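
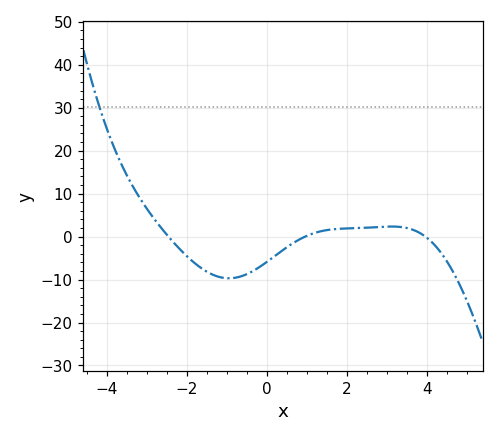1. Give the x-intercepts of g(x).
-2.46, 0.959, 3.96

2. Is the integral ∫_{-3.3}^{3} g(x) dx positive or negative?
negative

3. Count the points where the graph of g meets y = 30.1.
1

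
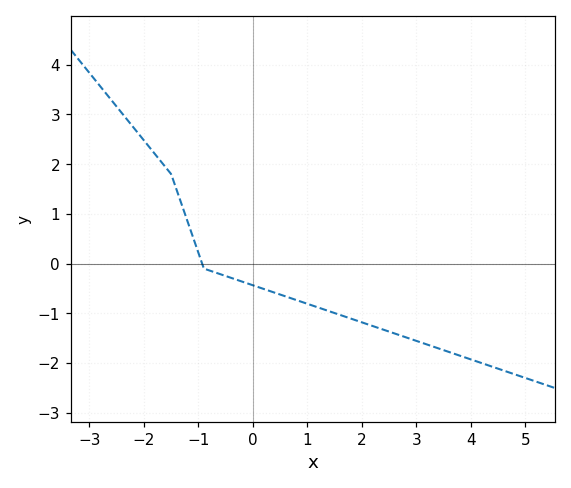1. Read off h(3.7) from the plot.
-1.8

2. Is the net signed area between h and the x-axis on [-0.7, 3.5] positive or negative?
negative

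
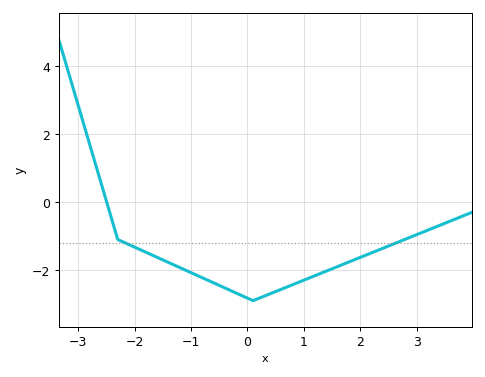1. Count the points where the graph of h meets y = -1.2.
2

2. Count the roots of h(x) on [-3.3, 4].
1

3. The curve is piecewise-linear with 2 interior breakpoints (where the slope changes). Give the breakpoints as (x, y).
(-2.3, -1.1); (0.1, -2.9)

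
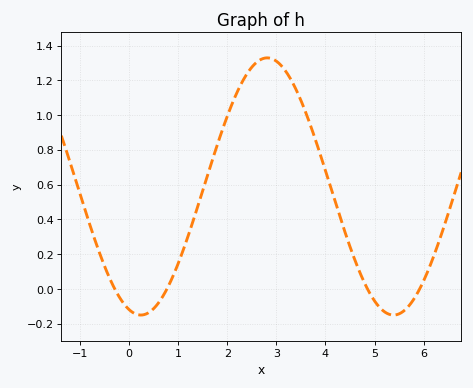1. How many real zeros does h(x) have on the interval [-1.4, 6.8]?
4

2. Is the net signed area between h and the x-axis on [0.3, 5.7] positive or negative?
positive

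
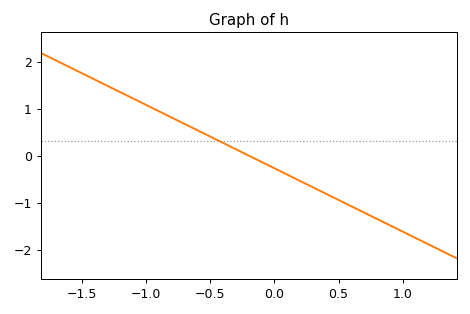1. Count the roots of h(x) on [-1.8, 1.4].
1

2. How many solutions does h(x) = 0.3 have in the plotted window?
1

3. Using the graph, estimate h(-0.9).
0.945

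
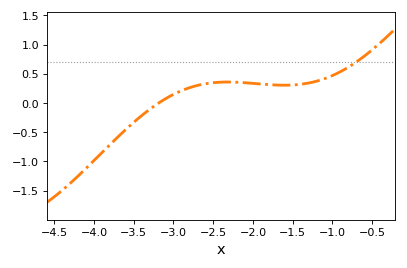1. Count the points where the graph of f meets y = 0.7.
1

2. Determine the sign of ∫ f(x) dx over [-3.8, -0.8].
positive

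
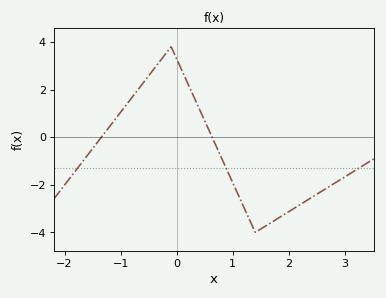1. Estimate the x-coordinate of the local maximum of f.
-0.1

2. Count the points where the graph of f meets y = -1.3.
3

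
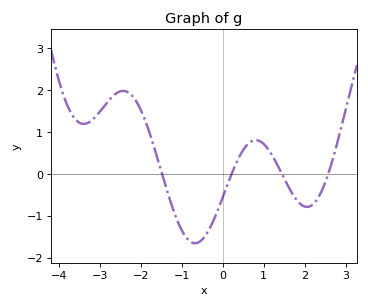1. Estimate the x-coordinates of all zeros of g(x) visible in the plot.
-1.5, 0.2, 1.4, 2.6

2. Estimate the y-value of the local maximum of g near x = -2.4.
2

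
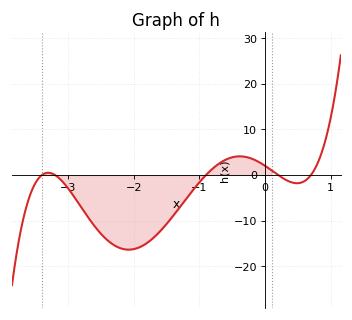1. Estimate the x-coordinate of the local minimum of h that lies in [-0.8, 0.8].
0.5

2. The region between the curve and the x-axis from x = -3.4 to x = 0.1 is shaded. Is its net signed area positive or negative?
negative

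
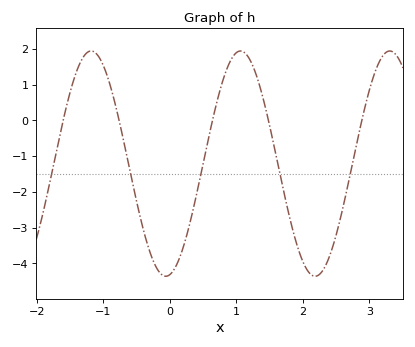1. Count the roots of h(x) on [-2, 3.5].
5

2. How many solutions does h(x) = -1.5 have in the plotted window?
5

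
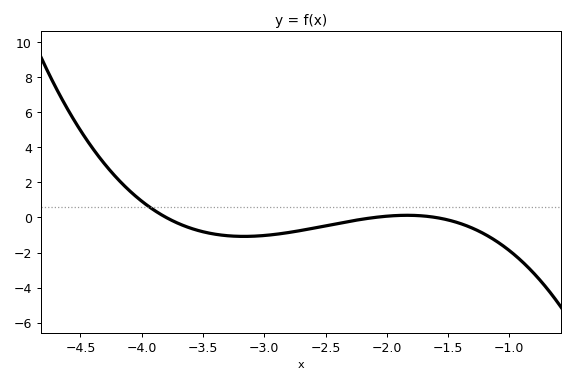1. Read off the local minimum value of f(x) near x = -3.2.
-1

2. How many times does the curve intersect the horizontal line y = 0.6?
1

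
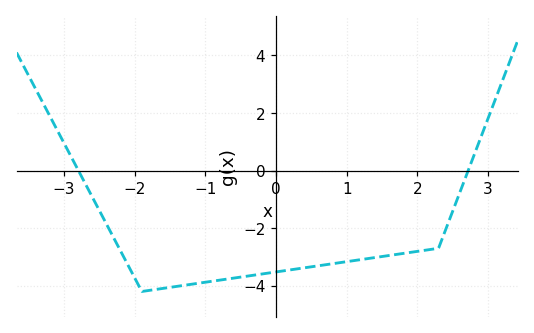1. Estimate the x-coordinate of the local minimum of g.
-1.9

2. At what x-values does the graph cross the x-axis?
-2.8, 2.72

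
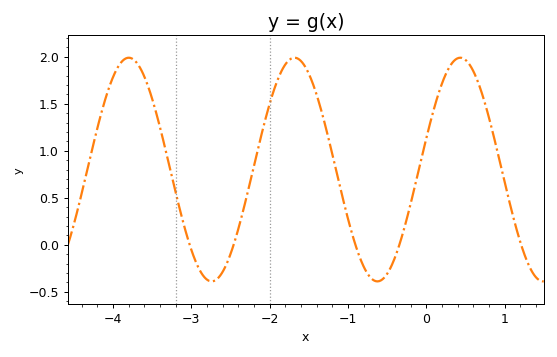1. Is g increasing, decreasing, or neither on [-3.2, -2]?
neither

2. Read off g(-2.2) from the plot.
0.836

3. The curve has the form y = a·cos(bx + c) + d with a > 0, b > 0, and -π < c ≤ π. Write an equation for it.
y = 1.19cos(2.97x - 1.29) + 0.8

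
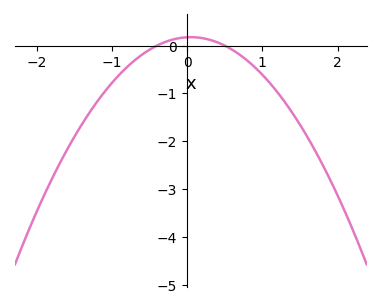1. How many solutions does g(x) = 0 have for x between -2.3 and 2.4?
2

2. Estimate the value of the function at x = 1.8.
-2.49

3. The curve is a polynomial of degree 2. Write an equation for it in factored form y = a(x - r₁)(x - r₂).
y = -0.87(x + 0.4)(x - 0.5)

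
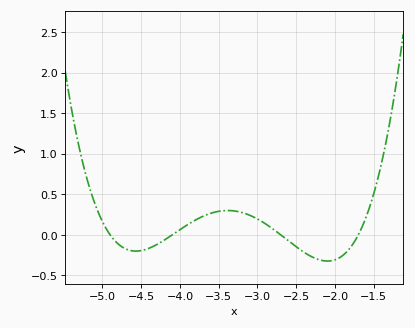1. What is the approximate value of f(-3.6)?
0.267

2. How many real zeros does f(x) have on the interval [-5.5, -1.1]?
4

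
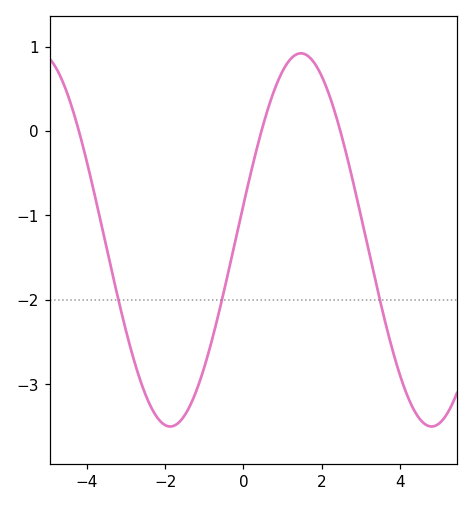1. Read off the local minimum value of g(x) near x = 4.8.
-3.5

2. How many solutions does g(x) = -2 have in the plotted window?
3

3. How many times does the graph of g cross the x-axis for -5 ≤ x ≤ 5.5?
3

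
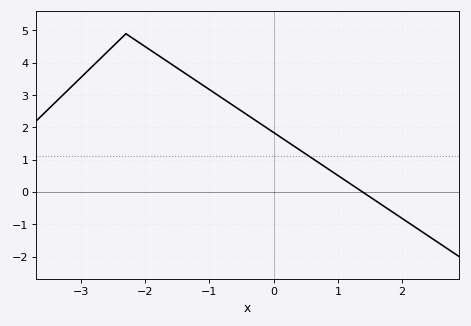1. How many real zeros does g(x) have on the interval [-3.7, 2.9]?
1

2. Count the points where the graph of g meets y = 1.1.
1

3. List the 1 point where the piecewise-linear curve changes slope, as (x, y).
(-2.3, 4.9)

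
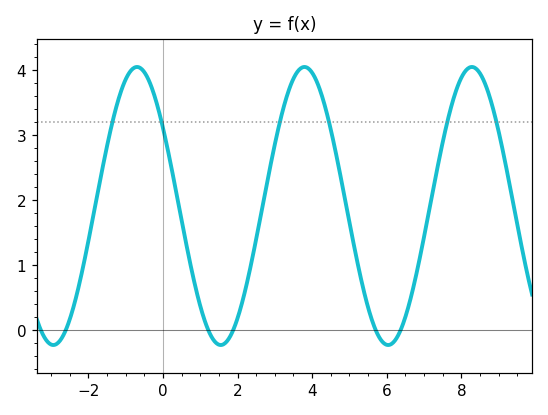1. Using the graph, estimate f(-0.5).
3.97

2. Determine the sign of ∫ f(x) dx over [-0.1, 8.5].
positive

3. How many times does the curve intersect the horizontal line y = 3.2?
6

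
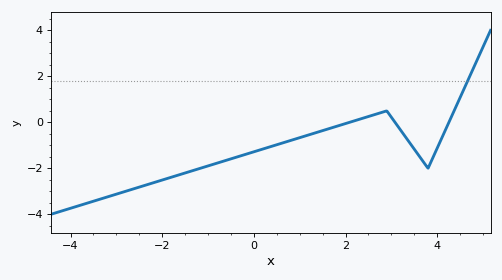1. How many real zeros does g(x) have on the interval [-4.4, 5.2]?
3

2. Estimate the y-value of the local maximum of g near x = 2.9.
0.499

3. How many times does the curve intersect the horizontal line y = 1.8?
1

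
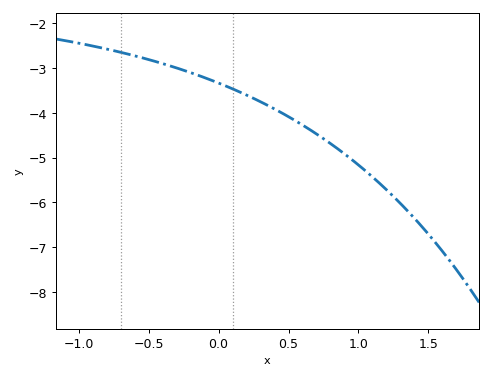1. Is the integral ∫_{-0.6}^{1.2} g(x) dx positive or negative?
negative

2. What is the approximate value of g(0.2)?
-3.6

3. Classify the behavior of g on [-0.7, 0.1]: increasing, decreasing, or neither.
decreasing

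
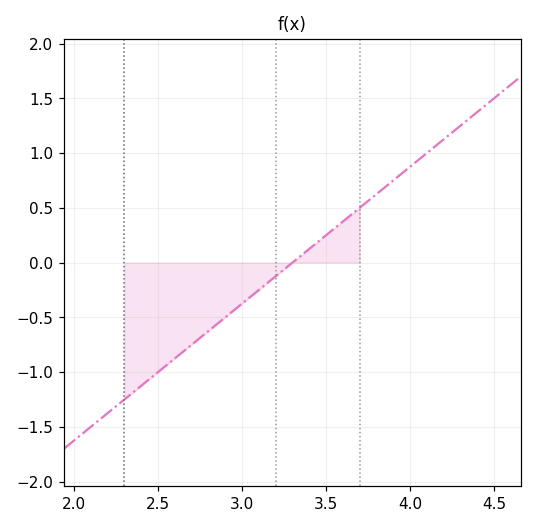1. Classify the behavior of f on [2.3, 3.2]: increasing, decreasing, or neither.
increasing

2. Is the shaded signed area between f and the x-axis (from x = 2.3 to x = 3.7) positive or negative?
negative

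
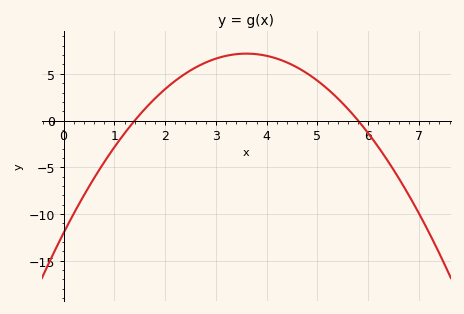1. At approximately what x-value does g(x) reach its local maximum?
3.6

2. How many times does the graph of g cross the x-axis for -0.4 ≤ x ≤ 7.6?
2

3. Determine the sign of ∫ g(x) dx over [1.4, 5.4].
positive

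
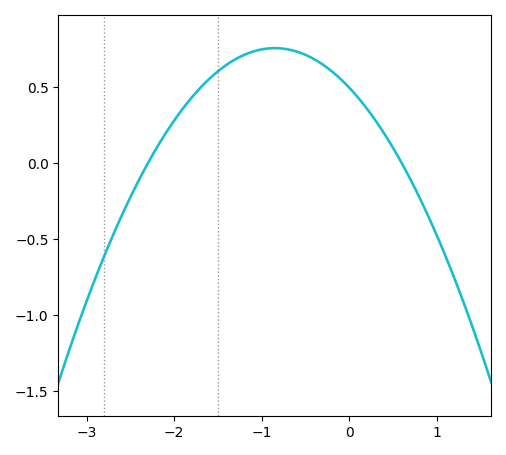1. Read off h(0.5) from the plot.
0.1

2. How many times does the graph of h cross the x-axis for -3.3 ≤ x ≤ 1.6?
2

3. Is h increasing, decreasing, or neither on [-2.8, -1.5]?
increasing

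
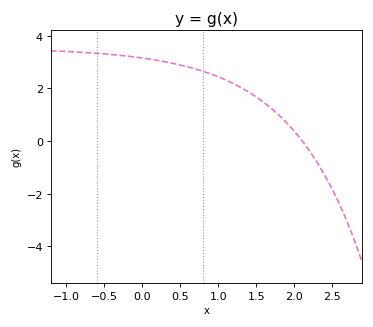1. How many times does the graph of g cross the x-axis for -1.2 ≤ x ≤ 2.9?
1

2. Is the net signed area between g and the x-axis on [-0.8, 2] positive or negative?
positive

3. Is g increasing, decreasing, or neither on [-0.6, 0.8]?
decreasing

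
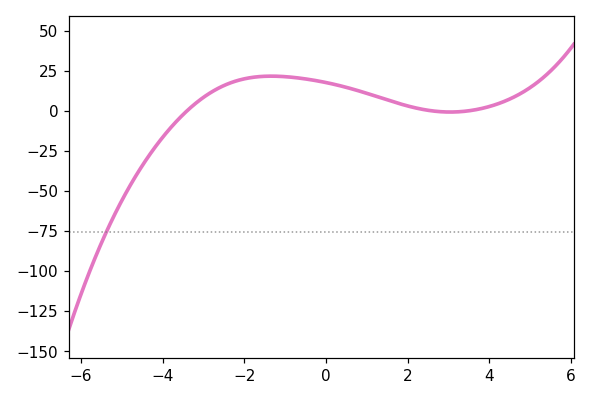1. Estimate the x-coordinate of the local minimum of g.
3.05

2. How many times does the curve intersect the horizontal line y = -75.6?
1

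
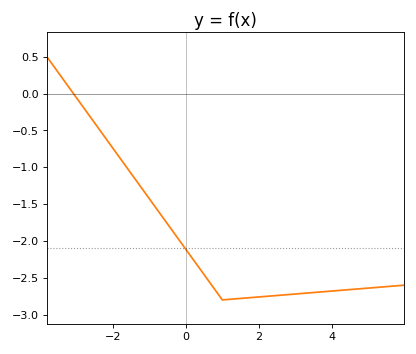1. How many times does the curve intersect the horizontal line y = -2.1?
1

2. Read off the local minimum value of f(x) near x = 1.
-2.8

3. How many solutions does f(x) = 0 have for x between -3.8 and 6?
1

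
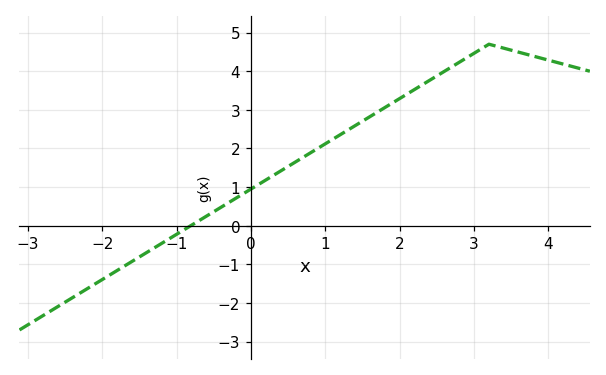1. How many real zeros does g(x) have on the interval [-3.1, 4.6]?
1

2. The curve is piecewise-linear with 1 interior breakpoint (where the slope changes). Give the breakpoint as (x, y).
(3.2, 4.7)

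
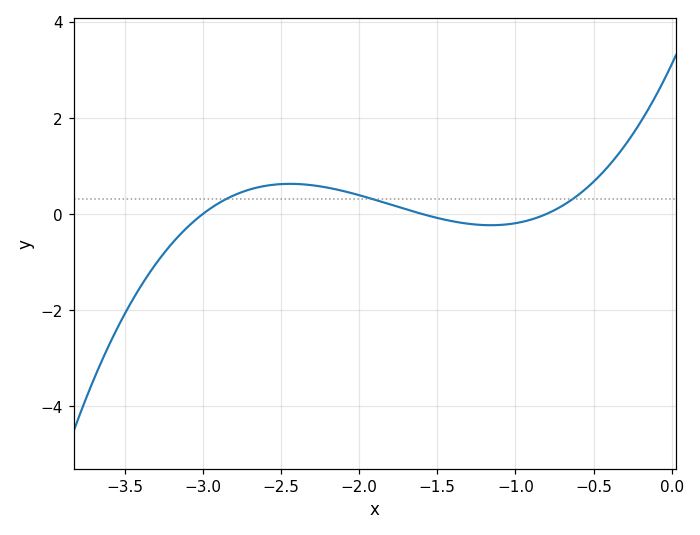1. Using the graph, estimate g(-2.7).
0.6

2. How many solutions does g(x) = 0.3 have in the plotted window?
3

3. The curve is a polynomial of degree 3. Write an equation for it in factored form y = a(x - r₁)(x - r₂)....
y = 0.81(x + 3)(x + 1.6)(x + 0.8)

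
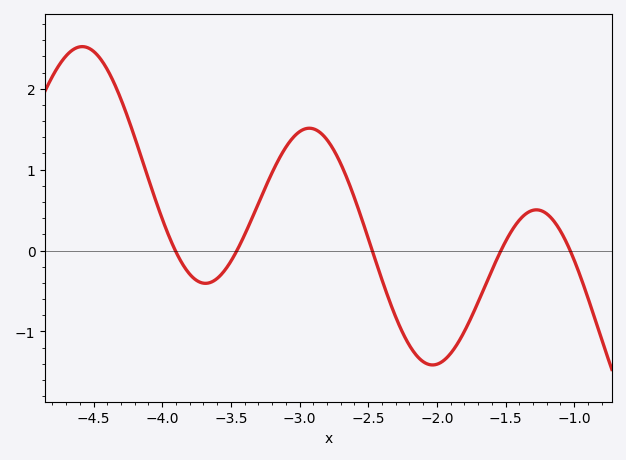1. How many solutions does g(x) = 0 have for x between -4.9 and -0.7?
5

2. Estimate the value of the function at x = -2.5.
0.2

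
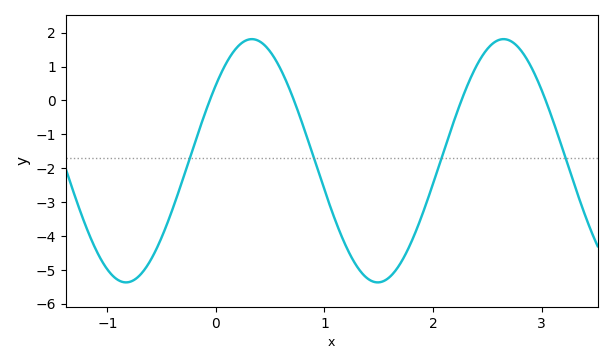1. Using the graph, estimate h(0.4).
1.7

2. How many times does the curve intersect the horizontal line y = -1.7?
4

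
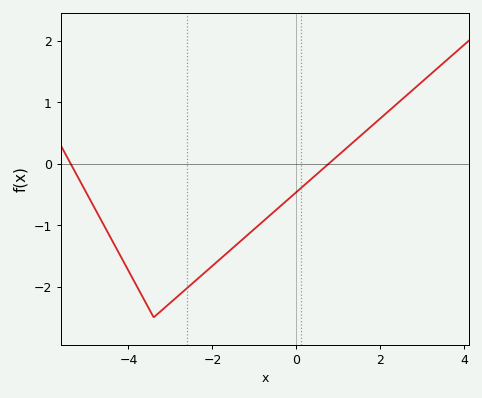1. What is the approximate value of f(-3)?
-2.3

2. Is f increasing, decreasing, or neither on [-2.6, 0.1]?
increasing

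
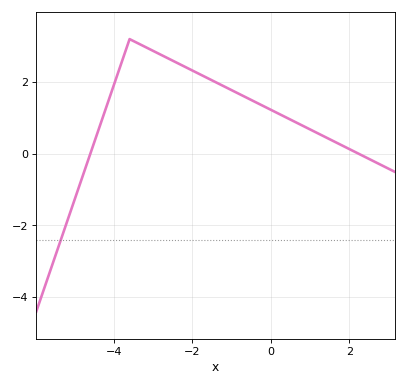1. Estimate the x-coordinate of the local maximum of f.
-3.6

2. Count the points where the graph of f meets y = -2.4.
1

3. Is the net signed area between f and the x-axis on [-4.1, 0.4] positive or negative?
positive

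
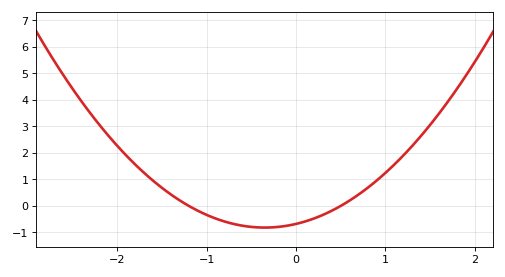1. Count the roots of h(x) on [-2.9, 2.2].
2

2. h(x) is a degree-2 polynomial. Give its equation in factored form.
y = 1.13(x + 1.2)(x - 0.5)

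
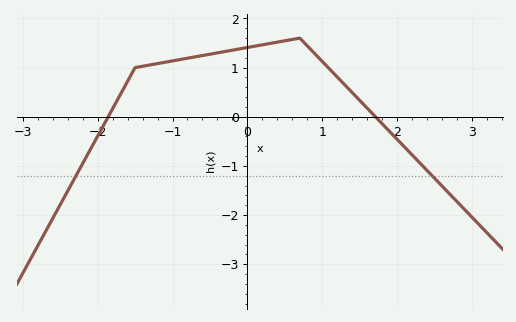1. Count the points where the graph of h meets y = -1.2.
2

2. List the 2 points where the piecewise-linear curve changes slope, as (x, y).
(-1.5, 1); (0.7, 1.6)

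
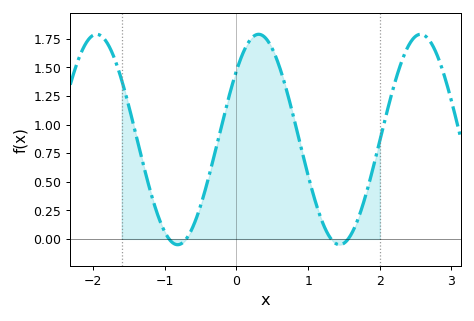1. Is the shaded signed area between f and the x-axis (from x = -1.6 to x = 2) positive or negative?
positive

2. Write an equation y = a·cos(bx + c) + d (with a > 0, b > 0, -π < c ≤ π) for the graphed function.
y = 0.92cos(2.78x - 0.86) + 0.87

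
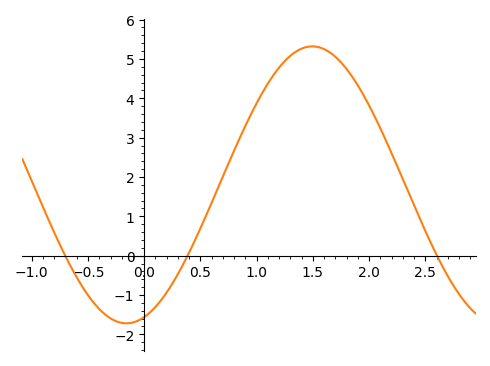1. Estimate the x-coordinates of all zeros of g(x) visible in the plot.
-0.703, 0.385, 2.6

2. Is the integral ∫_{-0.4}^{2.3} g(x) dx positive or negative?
positive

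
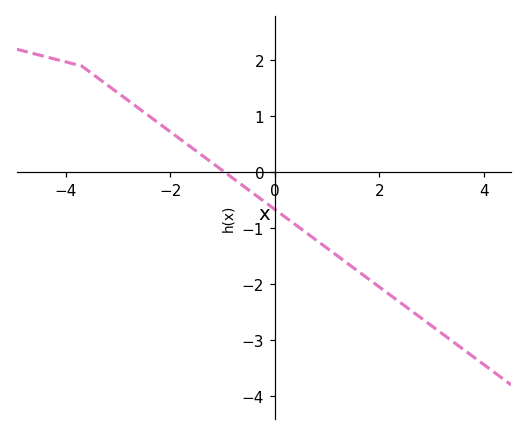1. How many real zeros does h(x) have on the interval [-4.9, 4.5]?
1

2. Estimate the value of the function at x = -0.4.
-0.4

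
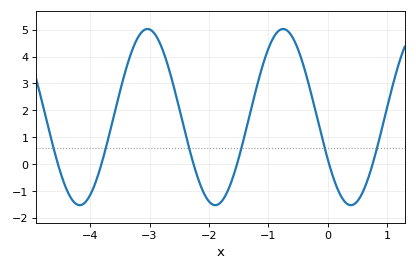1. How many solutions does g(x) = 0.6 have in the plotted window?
6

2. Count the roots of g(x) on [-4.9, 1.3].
6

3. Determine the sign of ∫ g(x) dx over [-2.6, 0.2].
positive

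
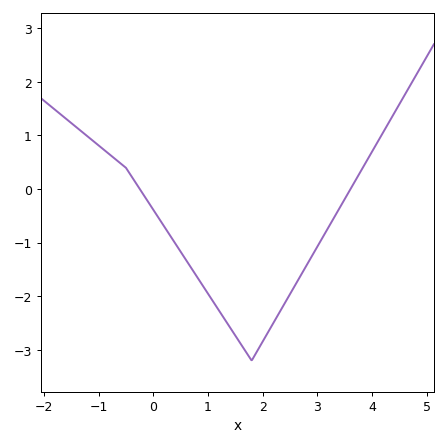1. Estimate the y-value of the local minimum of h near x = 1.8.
-3.2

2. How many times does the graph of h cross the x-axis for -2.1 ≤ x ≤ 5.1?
2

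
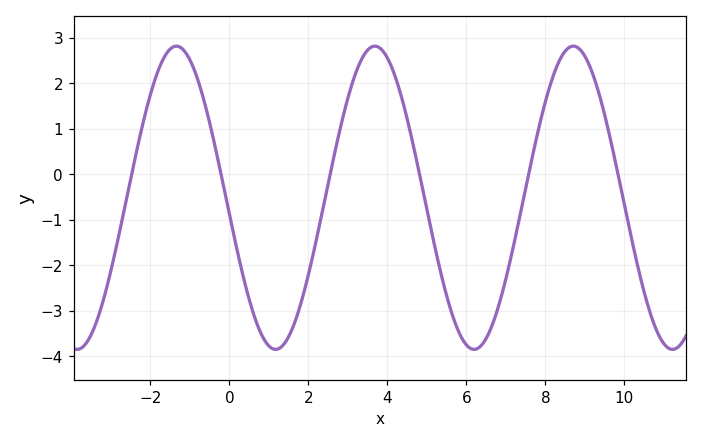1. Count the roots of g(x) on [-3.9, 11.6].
6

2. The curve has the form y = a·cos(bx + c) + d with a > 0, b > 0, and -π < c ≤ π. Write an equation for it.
y = 3.33cos(1.2x + 1.7) - 0.52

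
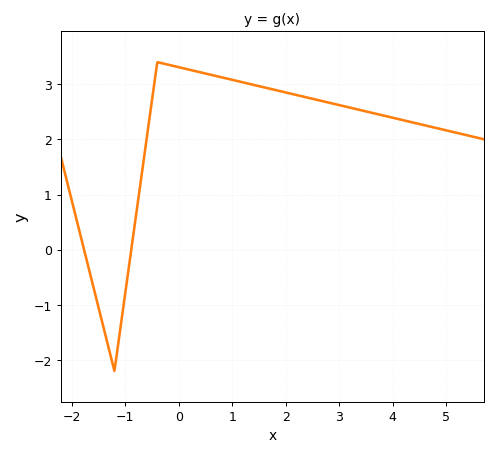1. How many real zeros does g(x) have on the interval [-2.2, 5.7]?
2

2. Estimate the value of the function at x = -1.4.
-1.42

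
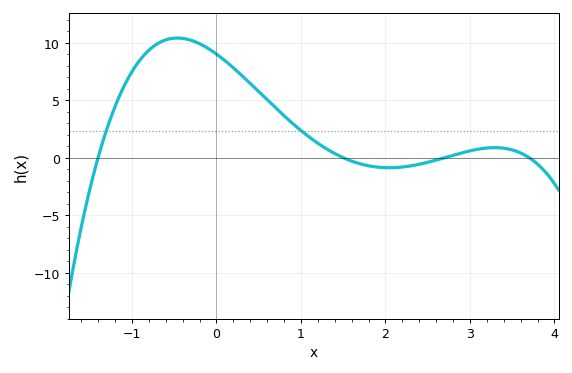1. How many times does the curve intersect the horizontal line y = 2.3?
2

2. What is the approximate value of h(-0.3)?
10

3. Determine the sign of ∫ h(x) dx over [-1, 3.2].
positive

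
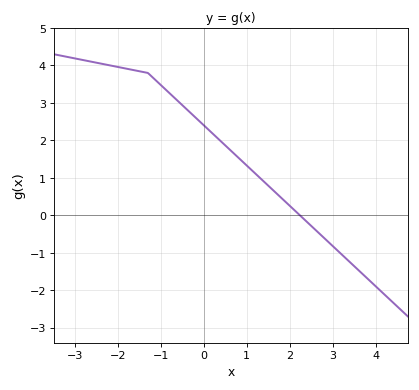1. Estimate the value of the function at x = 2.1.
0.1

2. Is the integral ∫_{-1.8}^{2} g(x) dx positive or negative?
positive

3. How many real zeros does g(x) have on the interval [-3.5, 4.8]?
1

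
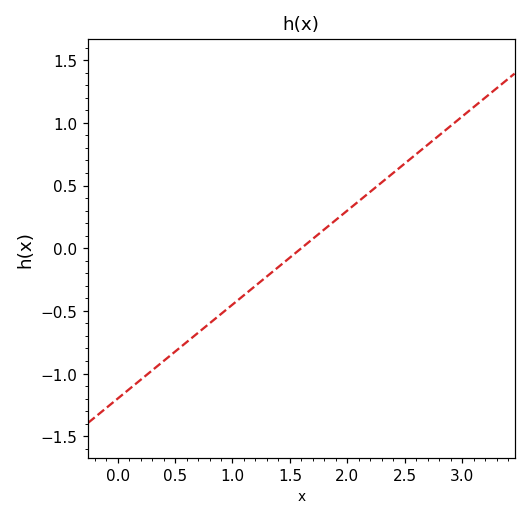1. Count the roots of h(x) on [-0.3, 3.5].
1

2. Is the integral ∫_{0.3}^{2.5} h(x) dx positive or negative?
negative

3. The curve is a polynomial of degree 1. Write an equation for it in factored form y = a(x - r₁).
y = 0.75(x - 1.6)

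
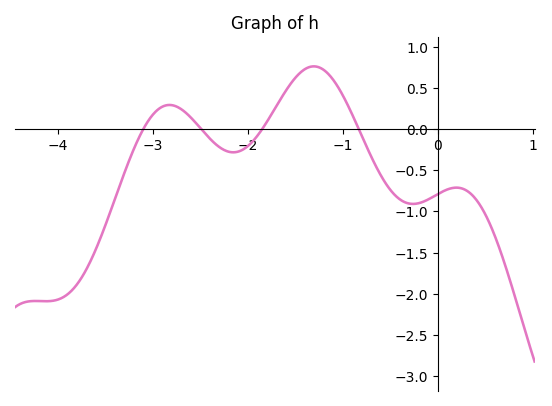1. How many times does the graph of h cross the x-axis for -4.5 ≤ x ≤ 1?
4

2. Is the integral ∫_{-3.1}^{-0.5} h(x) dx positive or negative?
positive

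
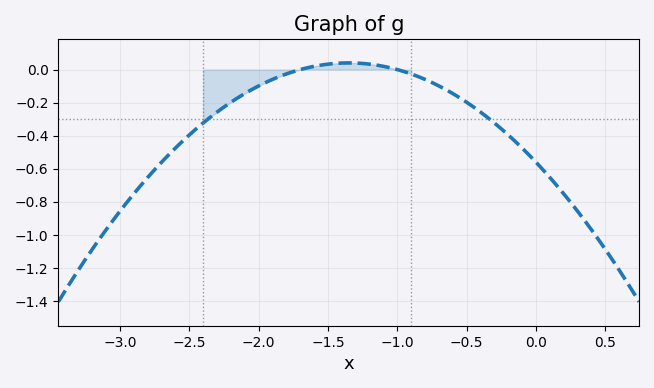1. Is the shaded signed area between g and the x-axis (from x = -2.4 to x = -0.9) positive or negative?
negative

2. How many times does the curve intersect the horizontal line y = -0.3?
2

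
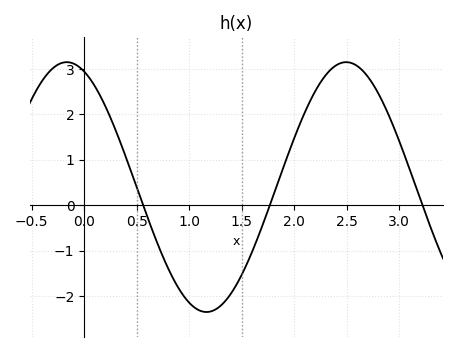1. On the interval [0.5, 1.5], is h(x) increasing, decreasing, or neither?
neither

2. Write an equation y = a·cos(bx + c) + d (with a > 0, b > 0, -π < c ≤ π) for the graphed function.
y = 2.75cos(2.4x + 0.39) + 0.4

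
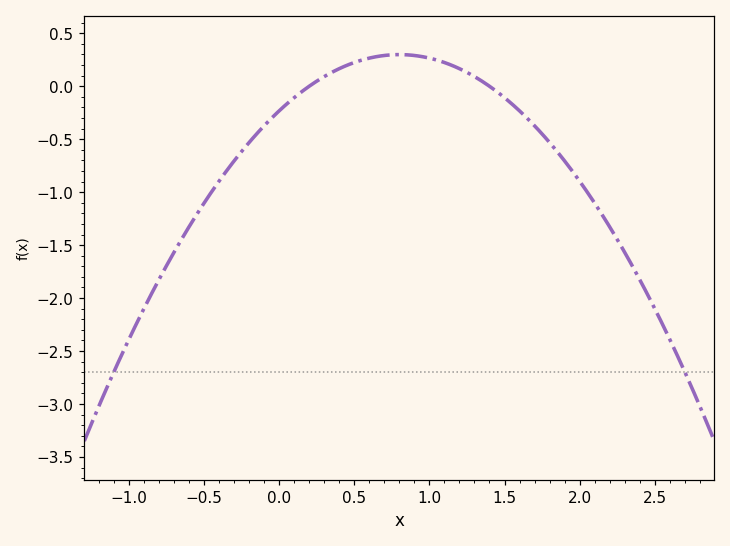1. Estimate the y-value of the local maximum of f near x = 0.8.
0.3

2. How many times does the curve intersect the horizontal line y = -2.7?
2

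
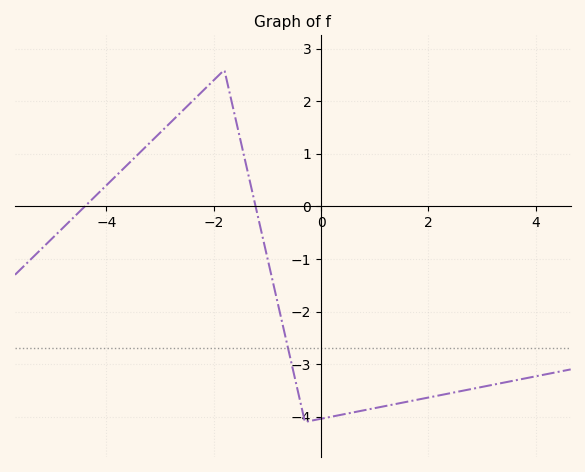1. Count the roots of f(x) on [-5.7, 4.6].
2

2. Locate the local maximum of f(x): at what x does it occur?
-1.8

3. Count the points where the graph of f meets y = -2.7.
1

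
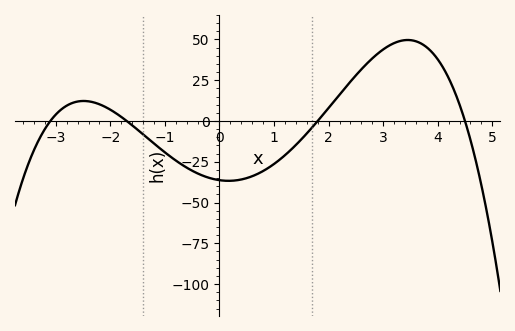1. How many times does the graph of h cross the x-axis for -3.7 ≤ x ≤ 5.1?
4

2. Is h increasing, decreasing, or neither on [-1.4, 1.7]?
neither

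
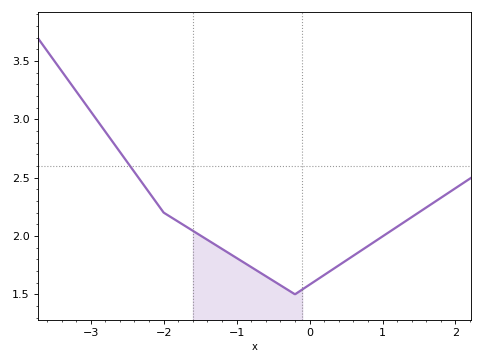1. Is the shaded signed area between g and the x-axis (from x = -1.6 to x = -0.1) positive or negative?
positive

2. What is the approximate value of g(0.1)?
1.62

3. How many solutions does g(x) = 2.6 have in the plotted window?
1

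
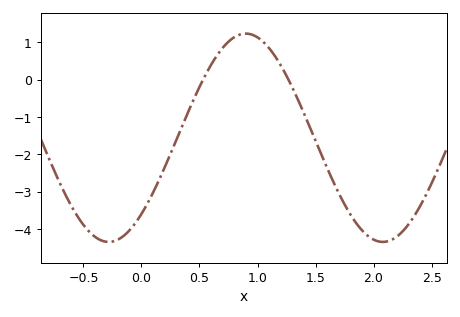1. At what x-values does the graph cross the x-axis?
0.55, 1.25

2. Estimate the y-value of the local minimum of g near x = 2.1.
-4.3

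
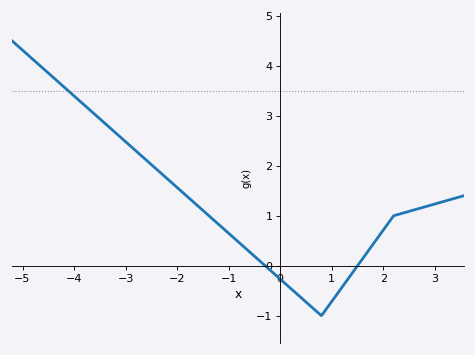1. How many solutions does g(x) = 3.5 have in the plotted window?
1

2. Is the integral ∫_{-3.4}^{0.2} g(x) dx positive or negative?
positive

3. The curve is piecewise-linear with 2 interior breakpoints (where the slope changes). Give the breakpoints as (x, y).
(0.8, -1); (2.2, 1)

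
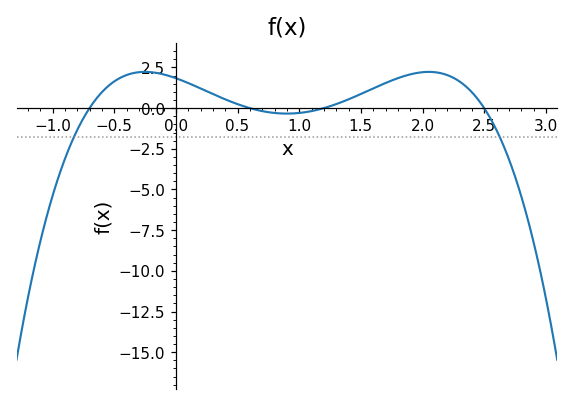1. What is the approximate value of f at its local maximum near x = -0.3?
2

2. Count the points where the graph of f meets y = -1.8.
2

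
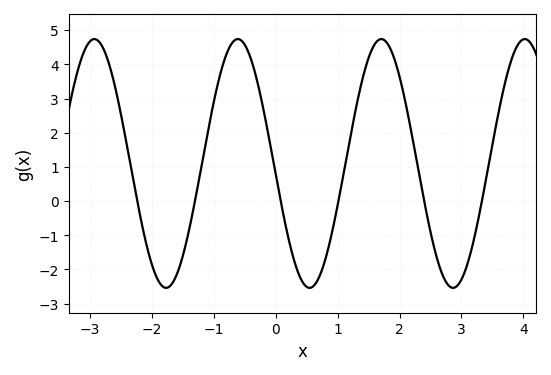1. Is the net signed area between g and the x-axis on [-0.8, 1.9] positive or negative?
positive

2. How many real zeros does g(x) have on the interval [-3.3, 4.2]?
6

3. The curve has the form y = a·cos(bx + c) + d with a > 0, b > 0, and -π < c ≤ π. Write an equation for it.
y = 3.64cos(2.7x + 1.7) + 1.1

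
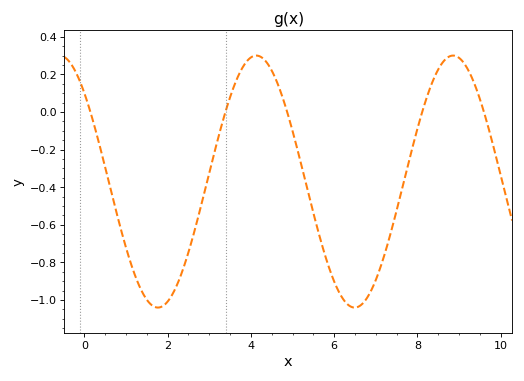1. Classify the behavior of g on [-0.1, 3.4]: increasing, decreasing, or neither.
neither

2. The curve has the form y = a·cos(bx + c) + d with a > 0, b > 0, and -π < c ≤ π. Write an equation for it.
y = 0.67cos(1.3x + 0.79) - 0.37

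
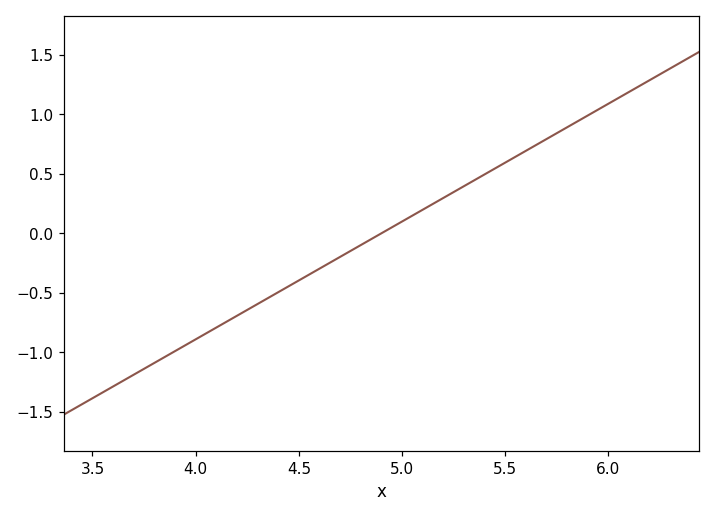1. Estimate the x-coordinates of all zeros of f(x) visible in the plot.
4.9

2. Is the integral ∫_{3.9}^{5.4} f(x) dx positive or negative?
negative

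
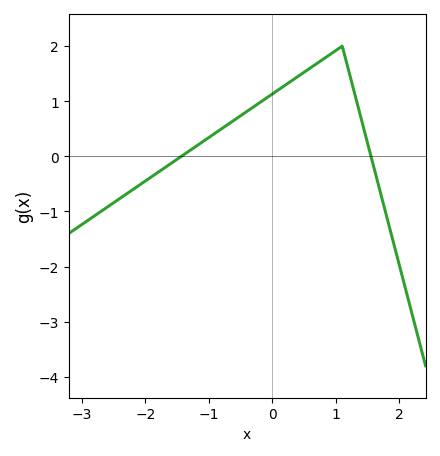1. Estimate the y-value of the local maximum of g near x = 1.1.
2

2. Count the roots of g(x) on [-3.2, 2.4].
2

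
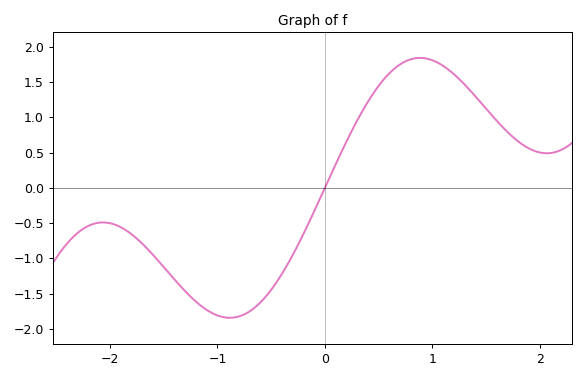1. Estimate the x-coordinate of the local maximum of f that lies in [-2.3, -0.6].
-2.06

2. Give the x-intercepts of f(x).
0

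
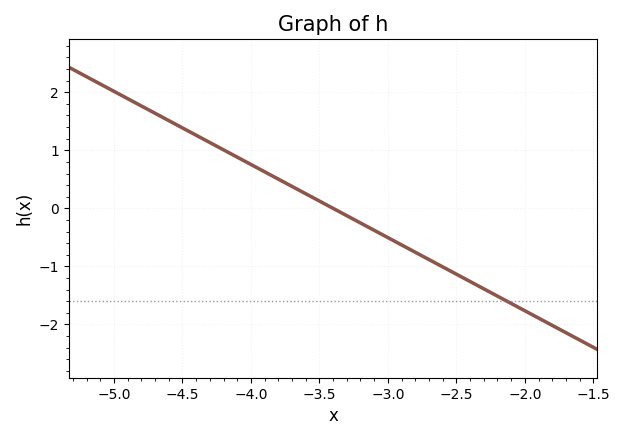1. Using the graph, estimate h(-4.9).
1.89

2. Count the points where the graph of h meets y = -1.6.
1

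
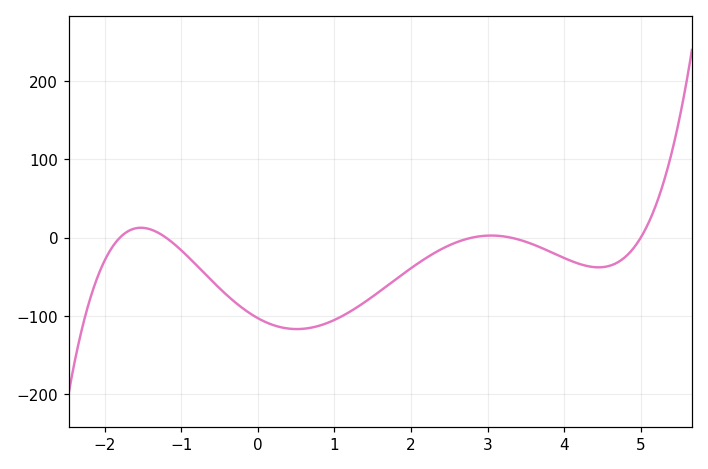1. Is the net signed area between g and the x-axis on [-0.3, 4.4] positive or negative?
negative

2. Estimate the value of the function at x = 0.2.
-112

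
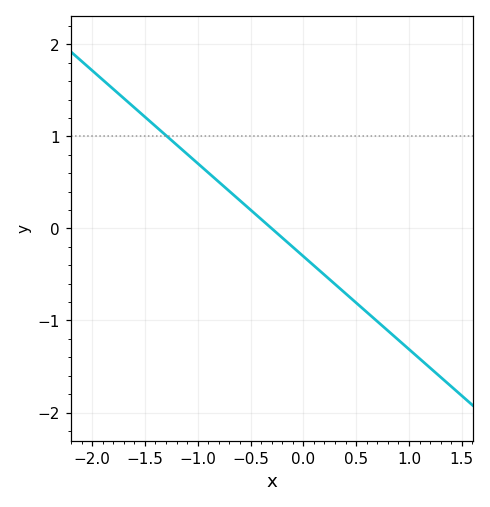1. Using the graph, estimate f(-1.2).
0.909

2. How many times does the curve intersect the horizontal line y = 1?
1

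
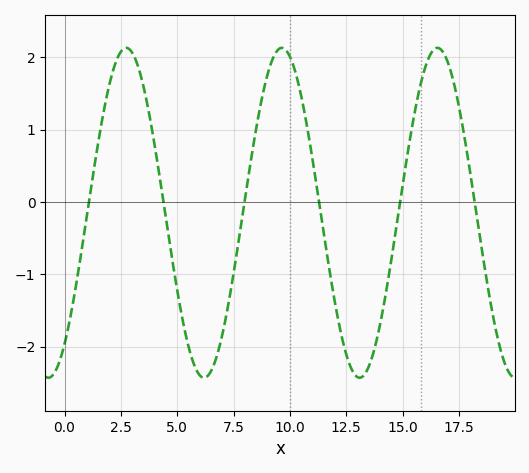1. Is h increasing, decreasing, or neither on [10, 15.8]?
neither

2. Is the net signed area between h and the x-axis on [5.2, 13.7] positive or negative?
negative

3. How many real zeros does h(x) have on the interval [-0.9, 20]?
6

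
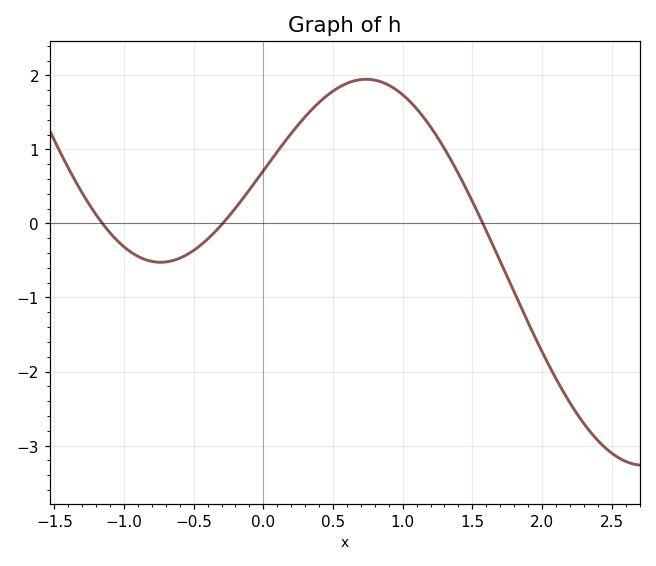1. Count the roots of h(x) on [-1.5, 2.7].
3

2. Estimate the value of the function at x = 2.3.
-2.7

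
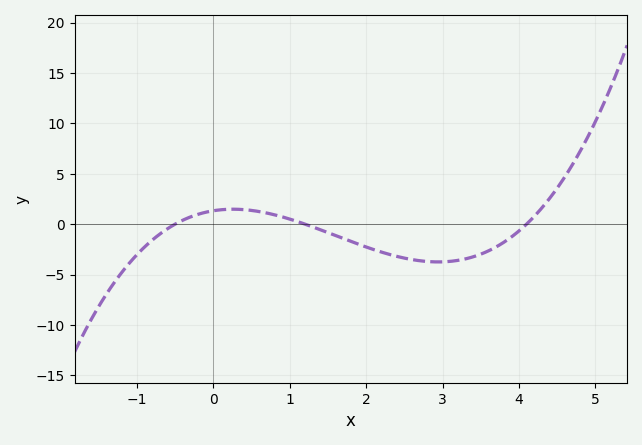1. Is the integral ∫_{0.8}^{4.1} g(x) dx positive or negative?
negative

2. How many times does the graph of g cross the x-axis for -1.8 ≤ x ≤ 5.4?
3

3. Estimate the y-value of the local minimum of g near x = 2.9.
-3.5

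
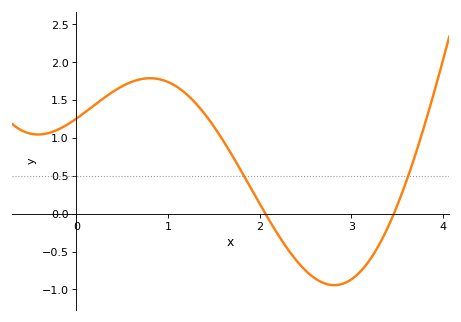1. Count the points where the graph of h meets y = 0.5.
2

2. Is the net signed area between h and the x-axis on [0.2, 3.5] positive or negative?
positive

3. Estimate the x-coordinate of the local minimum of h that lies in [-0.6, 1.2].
-0.418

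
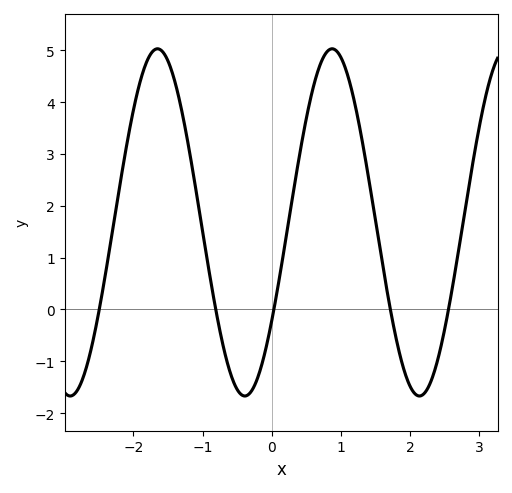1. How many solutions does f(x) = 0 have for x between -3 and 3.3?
5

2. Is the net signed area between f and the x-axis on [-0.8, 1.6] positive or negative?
positive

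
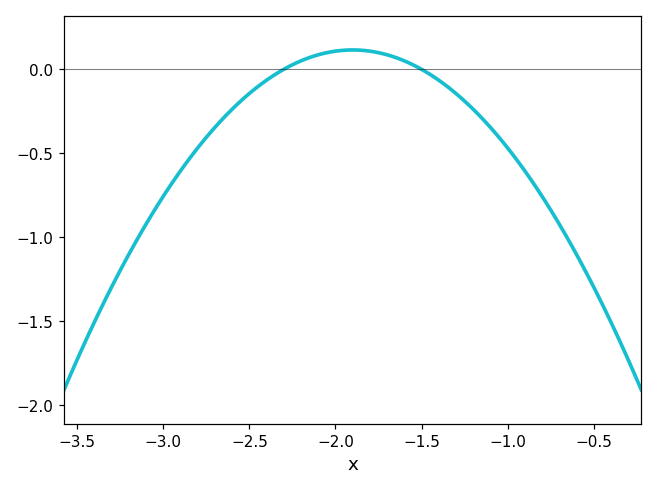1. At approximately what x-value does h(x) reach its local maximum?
-1.9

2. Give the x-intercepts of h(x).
-2.3, -1.5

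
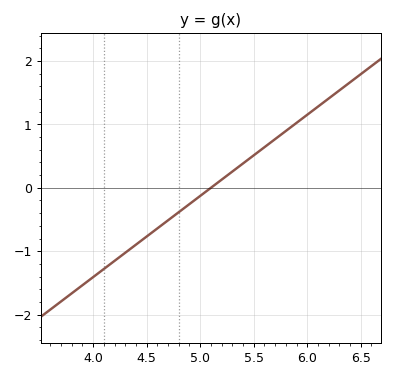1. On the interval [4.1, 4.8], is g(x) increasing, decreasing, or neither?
increasing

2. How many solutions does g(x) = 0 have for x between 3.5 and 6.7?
1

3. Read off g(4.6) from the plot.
-0.6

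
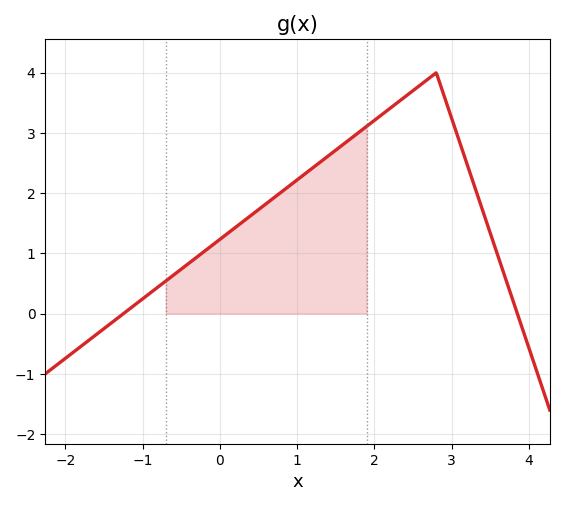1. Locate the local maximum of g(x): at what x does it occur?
2.8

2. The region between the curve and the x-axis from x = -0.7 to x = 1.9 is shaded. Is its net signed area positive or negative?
positive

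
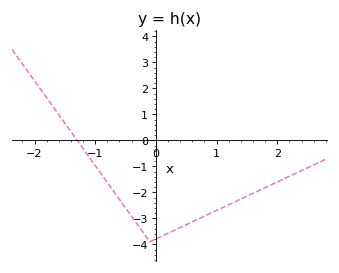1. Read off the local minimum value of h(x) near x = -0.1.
-3.9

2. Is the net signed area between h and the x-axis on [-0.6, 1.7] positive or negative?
negative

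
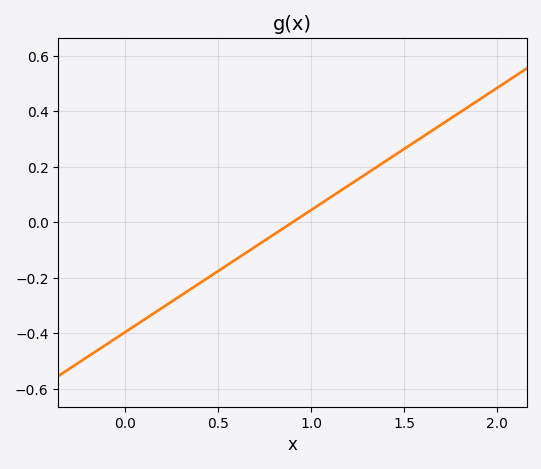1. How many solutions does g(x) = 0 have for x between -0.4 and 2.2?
1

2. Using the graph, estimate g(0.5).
-0.176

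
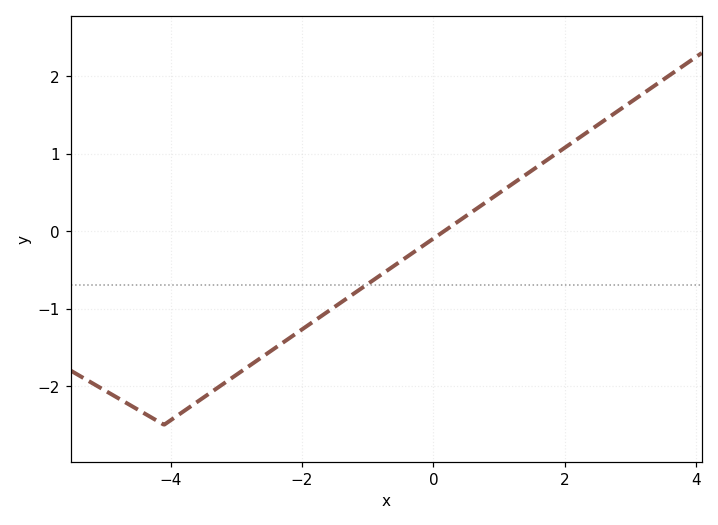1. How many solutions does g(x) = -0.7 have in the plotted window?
1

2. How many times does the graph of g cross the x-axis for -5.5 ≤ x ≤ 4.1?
1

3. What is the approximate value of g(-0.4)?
-0.3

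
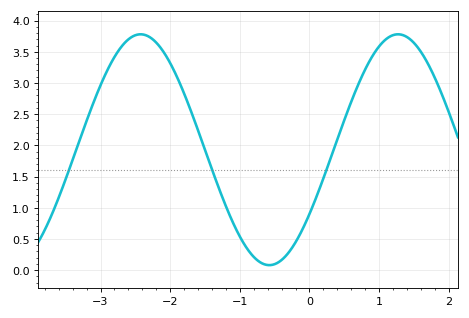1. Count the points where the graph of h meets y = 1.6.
3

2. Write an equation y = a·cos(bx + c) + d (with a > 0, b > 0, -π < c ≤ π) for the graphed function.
y = 1.85cos(1.7x - 2.16) + 1.93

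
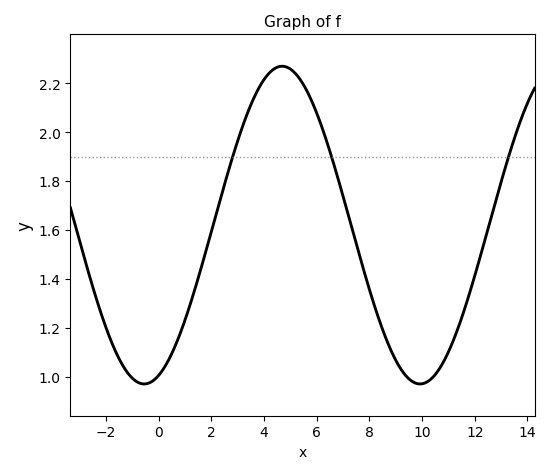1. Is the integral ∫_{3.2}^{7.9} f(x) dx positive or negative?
positive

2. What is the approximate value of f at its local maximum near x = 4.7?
2.27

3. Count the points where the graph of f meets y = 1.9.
3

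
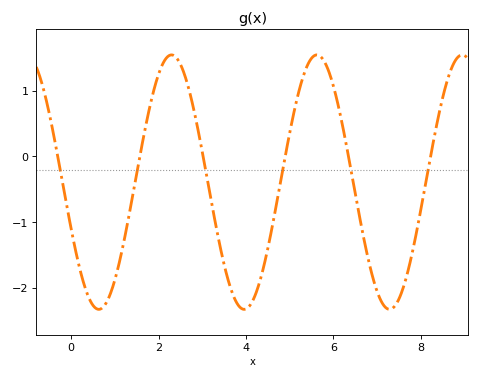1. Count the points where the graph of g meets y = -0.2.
6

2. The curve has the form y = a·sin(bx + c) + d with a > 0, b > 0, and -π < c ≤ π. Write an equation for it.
y = 1.93sin(1.9x - 2.8) - 0.39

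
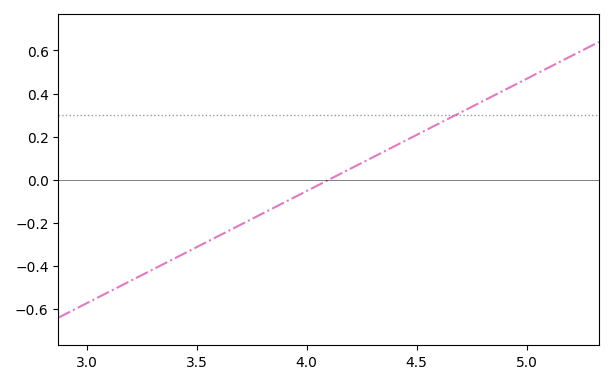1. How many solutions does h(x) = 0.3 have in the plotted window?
1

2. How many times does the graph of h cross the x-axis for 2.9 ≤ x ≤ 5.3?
1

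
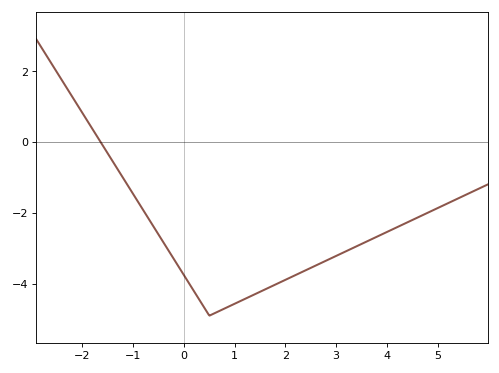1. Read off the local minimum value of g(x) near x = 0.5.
-4.8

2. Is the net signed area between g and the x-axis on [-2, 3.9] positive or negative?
negative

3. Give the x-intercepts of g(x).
-1.6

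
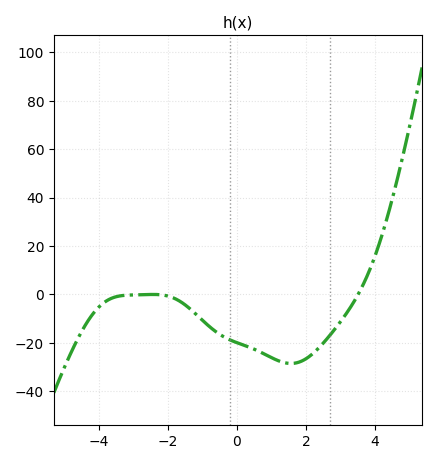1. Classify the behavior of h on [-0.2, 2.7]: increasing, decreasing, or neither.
neither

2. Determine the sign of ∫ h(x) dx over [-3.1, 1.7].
negative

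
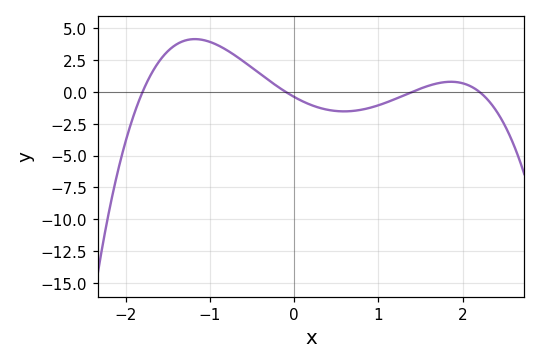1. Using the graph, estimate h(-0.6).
2.39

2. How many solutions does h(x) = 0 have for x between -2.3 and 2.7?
4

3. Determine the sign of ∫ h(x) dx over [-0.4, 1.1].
negative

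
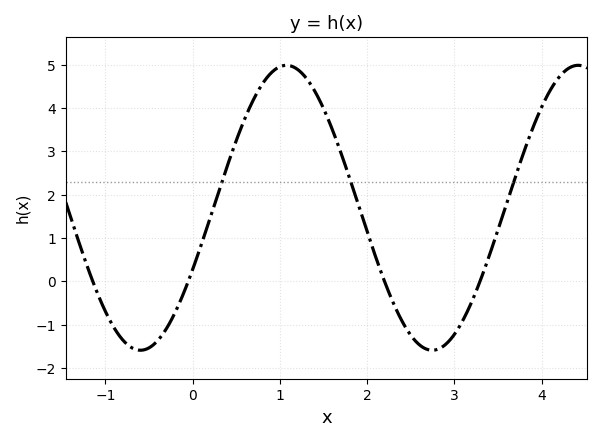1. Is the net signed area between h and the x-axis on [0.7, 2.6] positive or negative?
positive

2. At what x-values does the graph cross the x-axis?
-1.14, -0.05, 2.2, 3.29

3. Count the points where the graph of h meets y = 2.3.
3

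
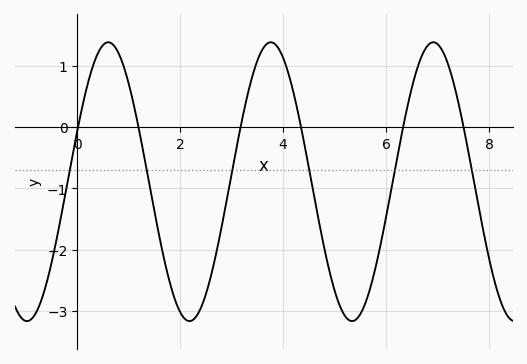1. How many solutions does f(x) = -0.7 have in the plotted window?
6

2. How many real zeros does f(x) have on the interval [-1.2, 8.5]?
6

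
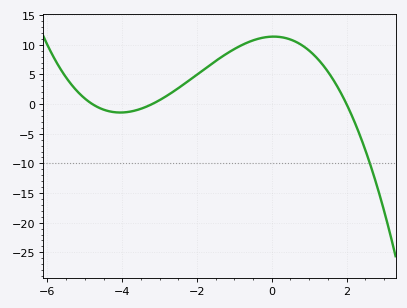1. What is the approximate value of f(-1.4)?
7.7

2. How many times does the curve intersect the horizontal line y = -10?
1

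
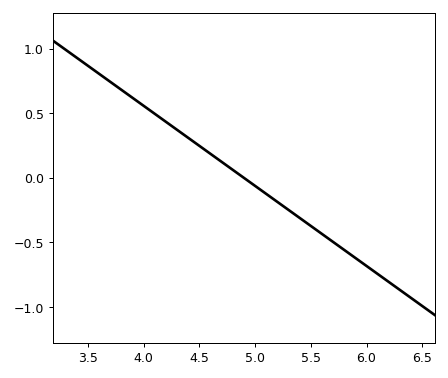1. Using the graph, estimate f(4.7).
0.1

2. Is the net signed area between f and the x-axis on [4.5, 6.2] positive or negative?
negative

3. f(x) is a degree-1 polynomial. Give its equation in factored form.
y = -0.62(x - 4.9)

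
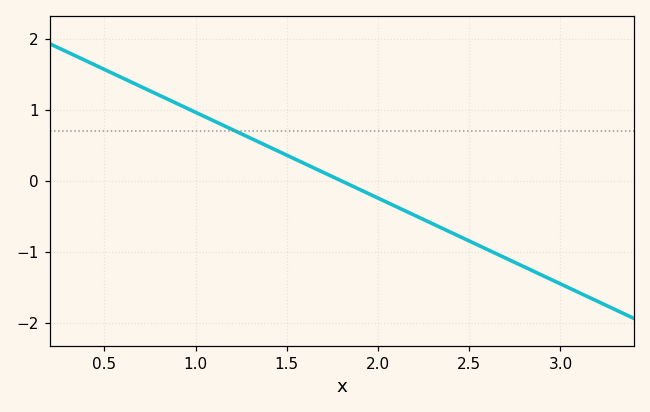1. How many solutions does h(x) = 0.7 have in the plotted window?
1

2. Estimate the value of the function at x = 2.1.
-0.363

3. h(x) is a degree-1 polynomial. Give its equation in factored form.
y = -1.21(x - 1.8)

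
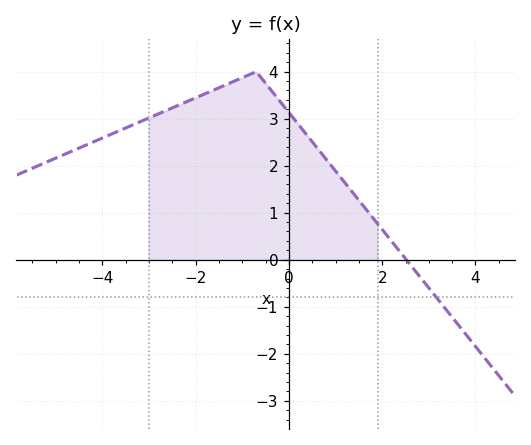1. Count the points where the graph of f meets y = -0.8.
1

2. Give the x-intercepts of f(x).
2.6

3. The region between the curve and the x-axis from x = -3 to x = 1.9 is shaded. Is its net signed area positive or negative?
positive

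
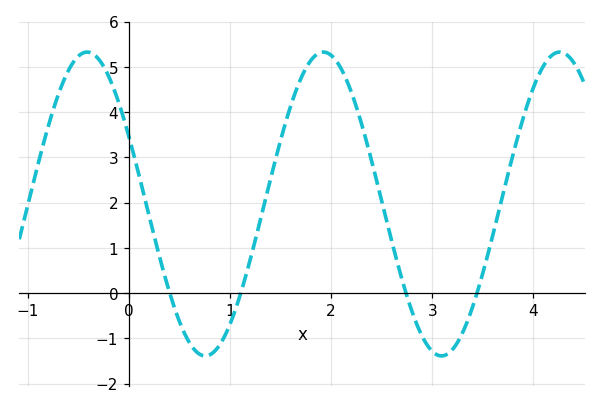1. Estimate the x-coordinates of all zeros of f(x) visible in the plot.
0.4, 1.1, 2.7, 3.4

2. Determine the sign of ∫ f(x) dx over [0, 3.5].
positive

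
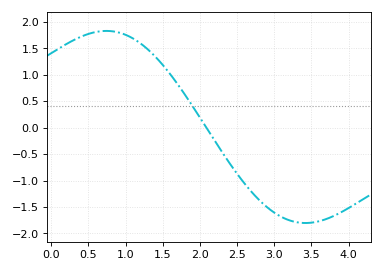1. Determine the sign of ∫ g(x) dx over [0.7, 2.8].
positive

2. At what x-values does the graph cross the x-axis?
2.09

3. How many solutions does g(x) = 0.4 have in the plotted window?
1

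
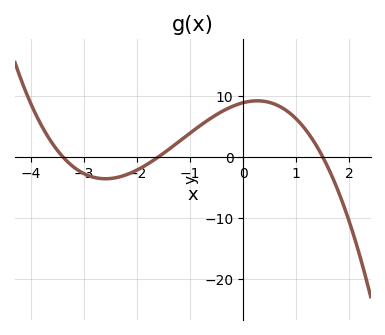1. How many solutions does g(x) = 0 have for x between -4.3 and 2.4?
3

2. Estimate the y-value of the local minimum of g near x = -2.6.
-4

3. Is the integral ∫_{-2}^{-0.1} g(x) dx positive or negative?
positive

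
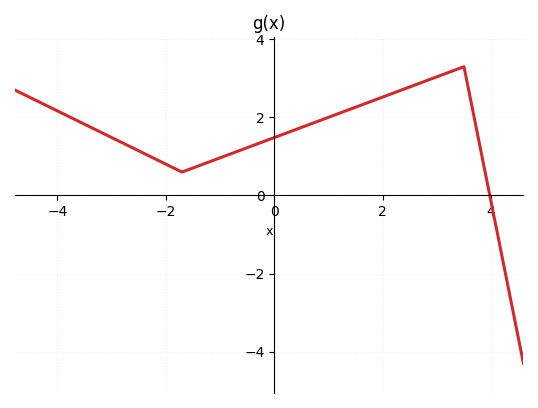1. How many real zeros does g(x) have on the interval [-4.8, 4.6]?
1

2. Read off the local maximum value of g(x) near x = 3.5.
3.3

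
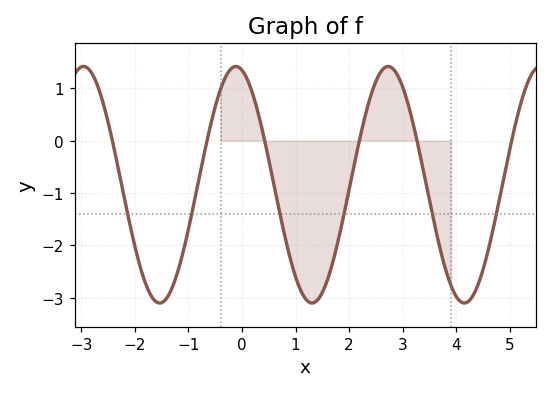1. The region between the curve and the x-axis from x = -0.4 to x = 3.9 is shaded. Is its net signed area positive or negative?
negative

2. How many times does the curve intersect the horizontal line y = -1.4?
6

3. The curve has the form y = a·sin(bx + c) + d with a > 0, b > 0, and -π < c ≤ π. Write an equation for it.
y = 2.26sin(2.2x + 1.8) - 0.84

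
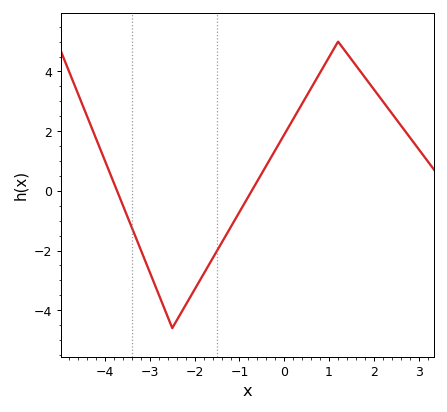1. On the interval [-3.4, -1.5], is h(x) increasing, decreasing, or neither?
neither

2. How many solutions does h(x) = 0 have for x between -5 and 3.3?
2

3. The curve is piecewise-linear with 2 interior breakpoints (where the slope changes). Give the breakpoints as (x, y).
(-2.5, -4.6); (1.2, 5)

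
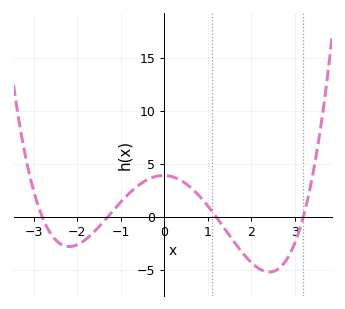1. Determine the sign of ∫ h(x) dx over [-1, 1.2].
positive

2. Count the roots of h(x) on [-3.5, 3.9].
4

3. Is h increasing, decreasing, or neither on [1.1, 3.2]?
neither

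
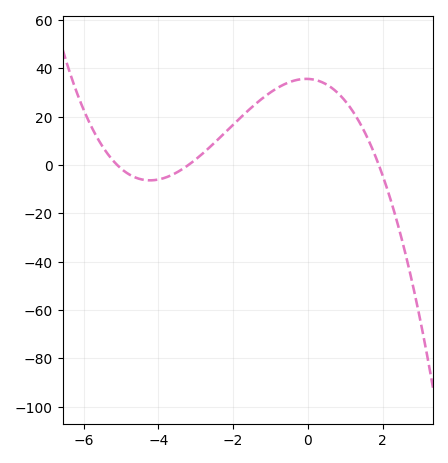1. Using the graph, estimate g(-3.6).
-3.8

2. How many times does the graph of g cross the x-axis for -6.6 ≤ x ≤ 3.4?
3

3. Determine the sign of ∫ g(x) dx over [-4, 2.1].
positive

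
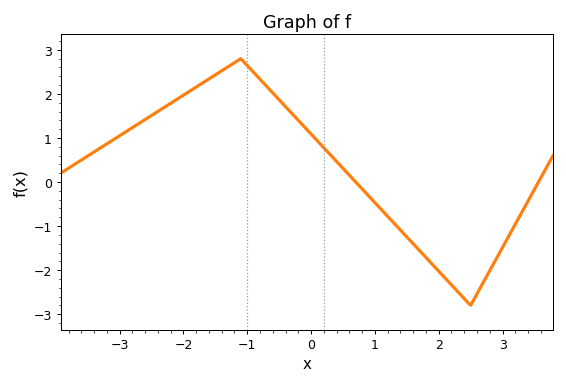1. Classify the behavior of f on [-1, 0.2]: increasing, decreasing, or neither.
decreasing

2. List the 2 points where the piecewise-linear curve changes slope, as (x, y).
(-1.1, 2.8); (2.5, -2.8)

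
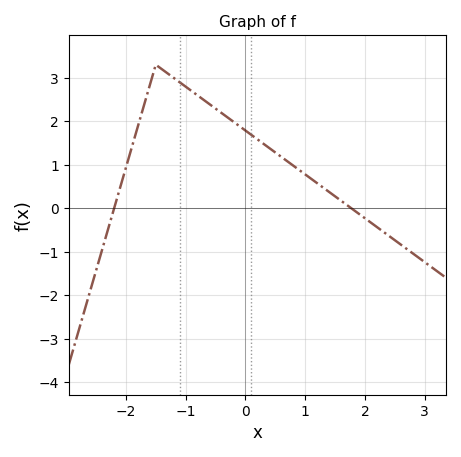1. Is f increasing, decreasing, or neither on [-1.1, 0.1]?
decreasing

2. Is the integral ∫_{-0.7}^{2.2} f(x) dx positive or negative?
positive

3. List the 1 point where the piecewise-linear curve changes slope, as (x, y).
(-1.5, 3.3)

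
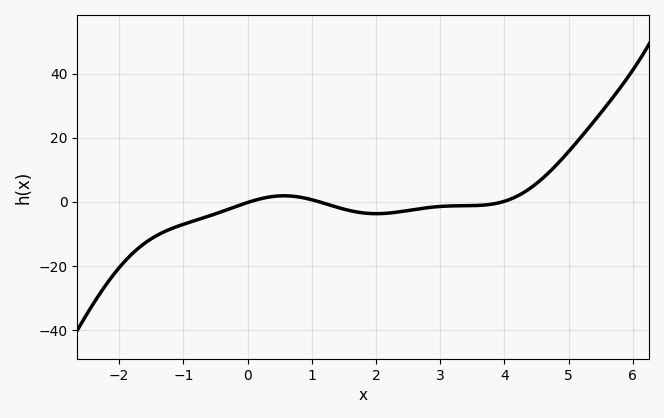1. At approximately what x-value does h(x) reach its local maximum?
0.6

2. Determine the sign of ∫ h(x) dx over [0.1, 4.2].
negative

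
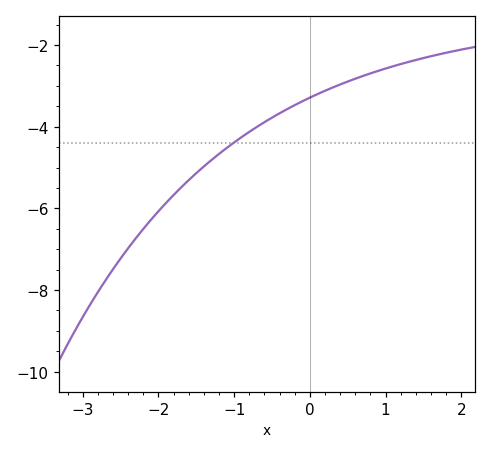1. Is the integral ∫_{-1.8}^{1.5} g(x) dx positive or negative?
negative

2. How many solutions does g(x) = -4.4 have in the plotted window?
1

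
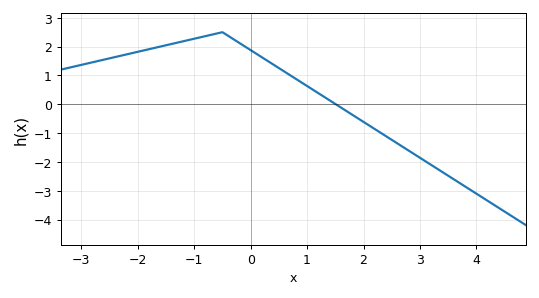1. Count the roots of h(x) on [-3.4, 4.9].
1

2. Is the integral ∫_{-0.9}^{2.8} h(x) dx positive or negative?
positive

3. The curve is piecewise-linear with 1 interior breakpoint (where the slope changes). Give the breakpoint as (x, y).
(-0.5, 2.5)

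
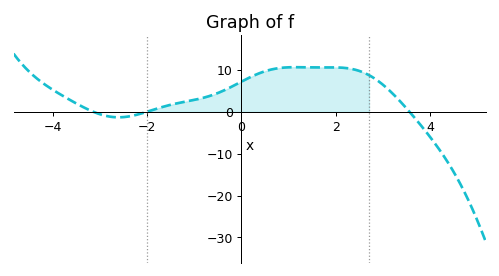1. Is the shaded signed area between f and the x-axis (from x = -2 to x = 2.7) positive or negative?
positive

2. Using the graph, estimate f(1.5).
10.6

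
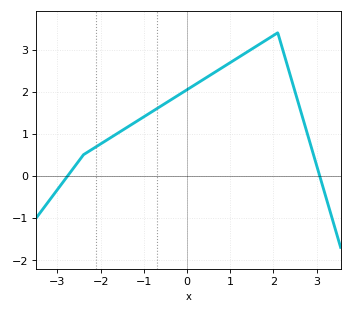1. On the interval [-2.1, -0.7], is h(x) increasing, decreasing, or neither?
increasing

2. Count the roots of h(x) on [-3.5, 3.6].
2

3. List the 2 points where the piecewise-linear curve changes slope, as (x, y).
(-2.4, 0.5); (2.1, 3.4)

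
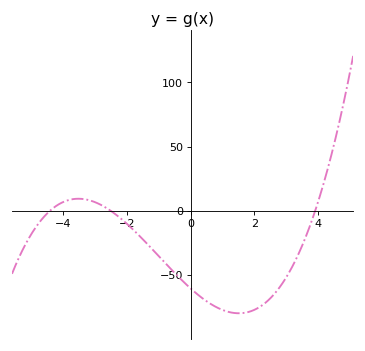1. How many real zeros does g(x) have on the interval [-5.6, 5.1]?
3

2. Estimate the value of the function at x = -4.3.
0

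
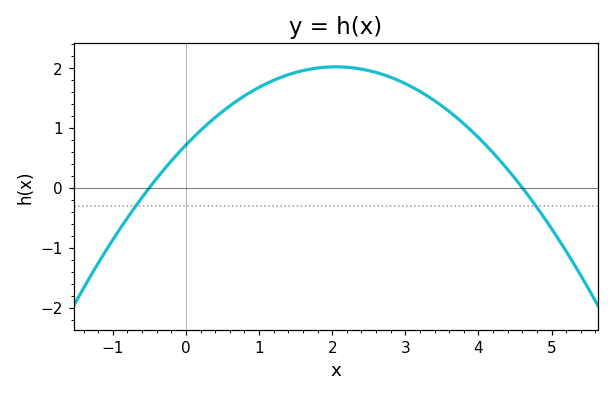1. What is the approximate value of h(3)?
1.74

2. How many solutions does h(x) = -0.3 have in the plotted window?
2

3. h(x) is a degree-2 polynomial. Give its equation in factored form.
y = -0.31(x + 0.5)(x - 4.6)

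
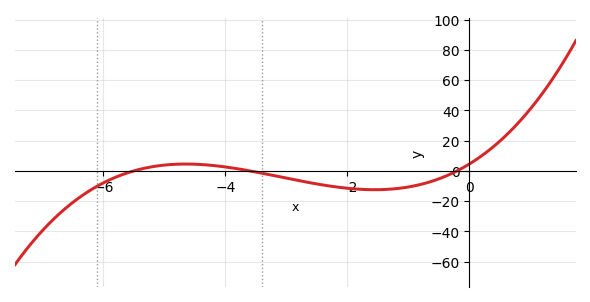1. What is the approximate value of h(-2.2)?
-10.5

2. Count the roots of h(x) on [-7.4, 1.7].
3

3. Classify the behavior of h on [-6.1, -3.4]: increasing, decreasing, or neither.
neither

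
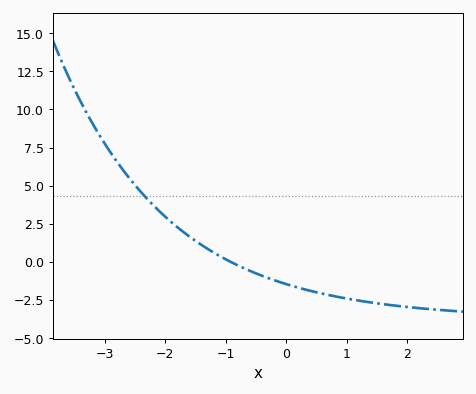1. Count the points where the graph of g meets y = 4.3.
1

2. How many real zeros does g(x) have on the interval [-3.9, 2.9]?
1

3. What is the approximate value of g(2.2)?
-3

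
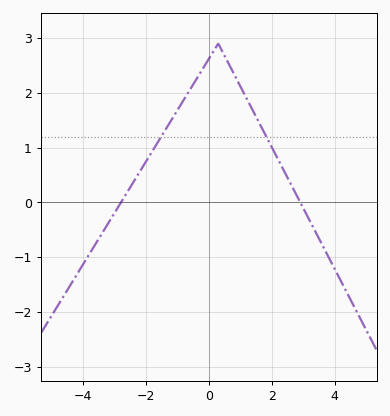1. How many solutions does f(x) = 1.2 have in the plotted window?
2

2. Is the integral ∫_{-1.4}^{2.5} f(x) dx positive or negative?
positive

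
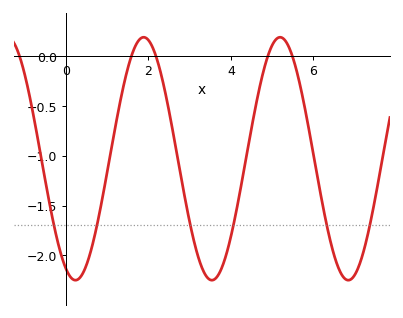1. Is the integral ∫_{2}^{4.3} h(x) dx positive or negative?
negative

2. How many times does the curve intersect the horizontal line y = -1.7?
6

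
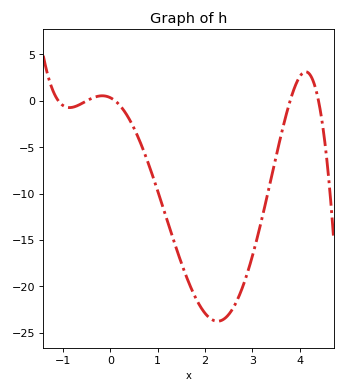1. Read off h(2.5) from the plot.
-23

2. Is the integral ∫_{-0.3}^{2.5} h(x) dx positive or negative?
negative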